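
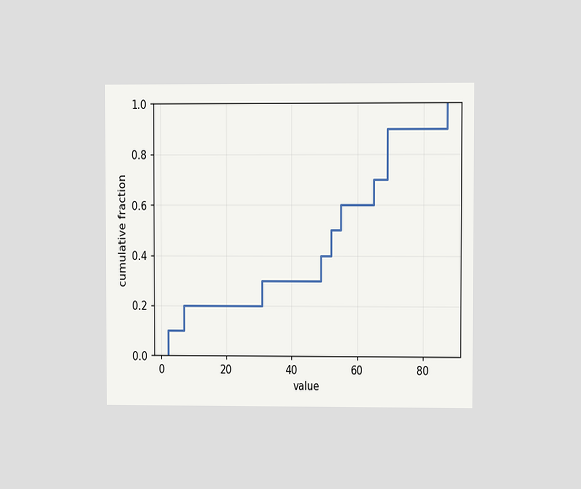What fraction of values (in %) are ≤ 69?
90%

The chart is viewed at a slight angle. At x=69 the ECDF step is at 90%.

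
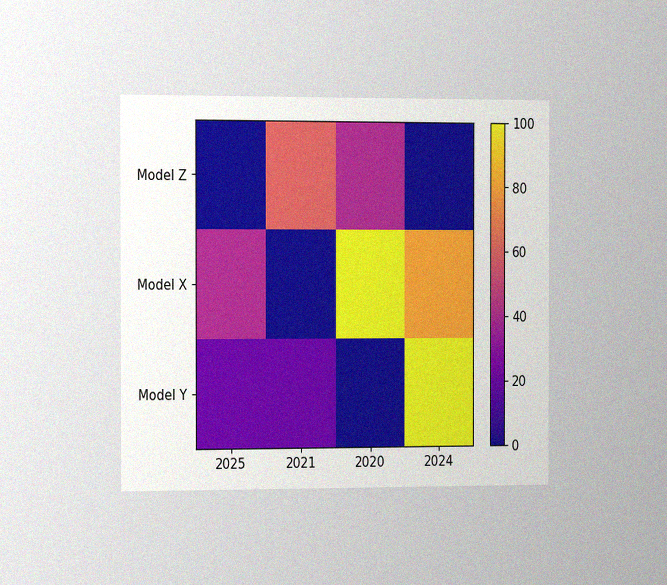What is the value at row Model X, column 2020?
100

The chart is viewed slightly from the left, with some photo noise. Matching cell (Model X, 2020) against the colorbar gives 100.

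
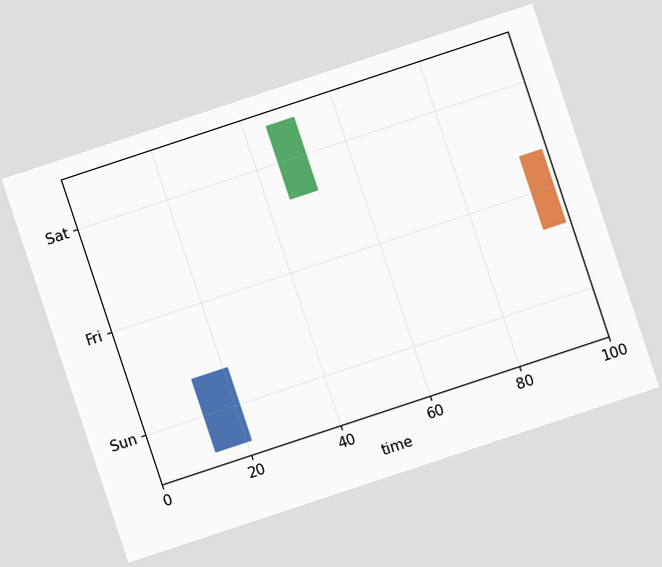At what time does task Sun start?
13

The chart is tilted about 18° counter-clockwise. The Sun bar begins at t=13.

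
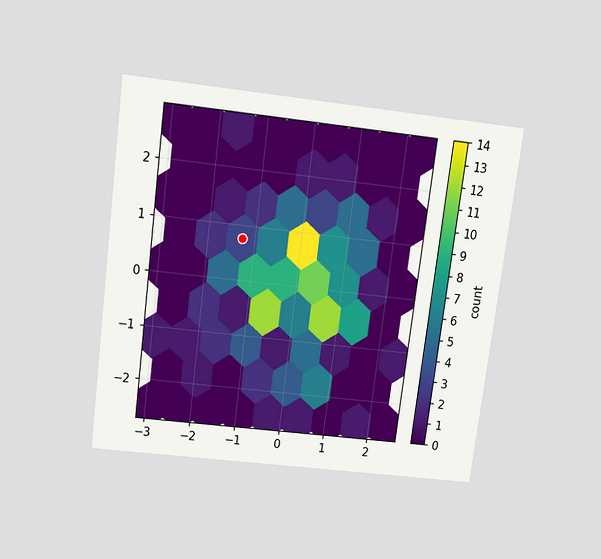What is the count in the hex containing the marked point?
The chart is tilted about 7° clockwise and viewed slightly from above. The marked hex reads 3 on the colorbar.

3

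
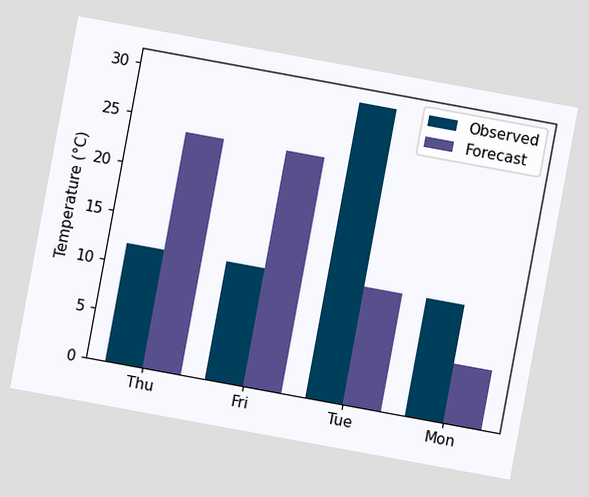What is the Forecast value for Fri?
24°C

The chart is tilted about 10° clockwise. The Forecast bar at Fri reaches 24°C on the y-axis.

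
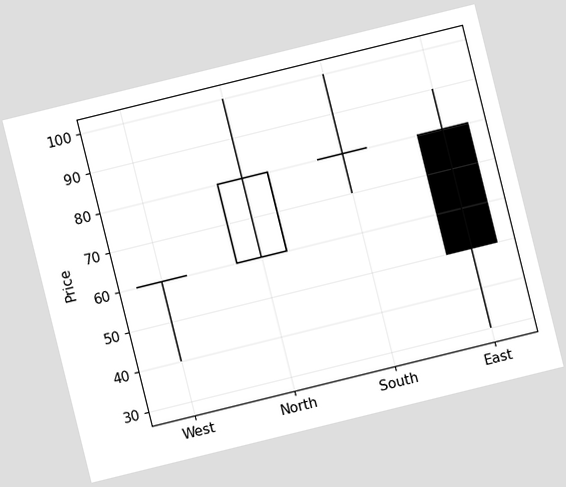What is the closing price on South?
The chart is tilted about 14° counter-clockwise. The South candle closes at 80.

80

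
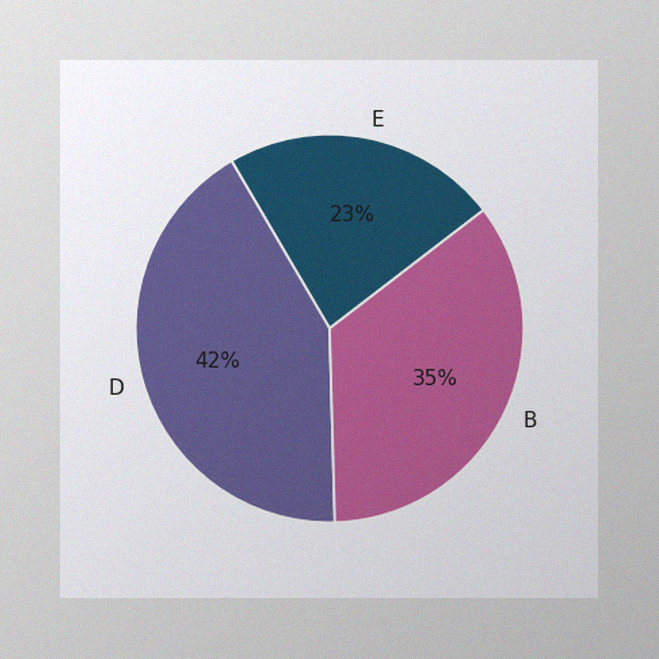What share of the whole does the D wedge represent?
The image has some photo noise and uneven lighting. The D slice takes up 42% of the pie.

42%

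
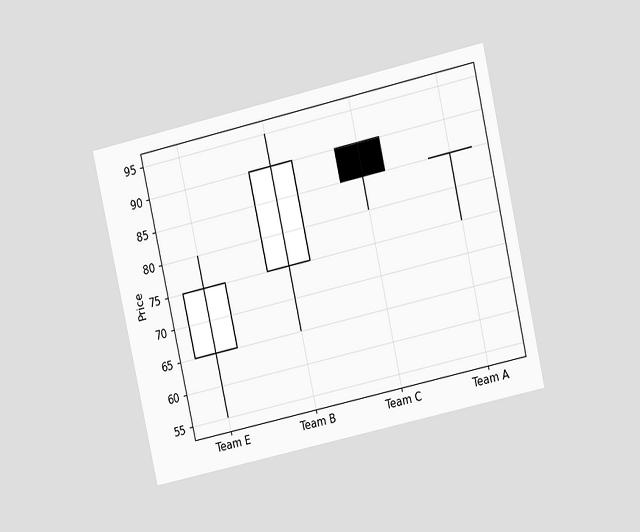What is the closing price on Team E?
The chart is tilted about 13° counter-clockwise and viewed at a slight angle. The Team E candle closes at 75.

75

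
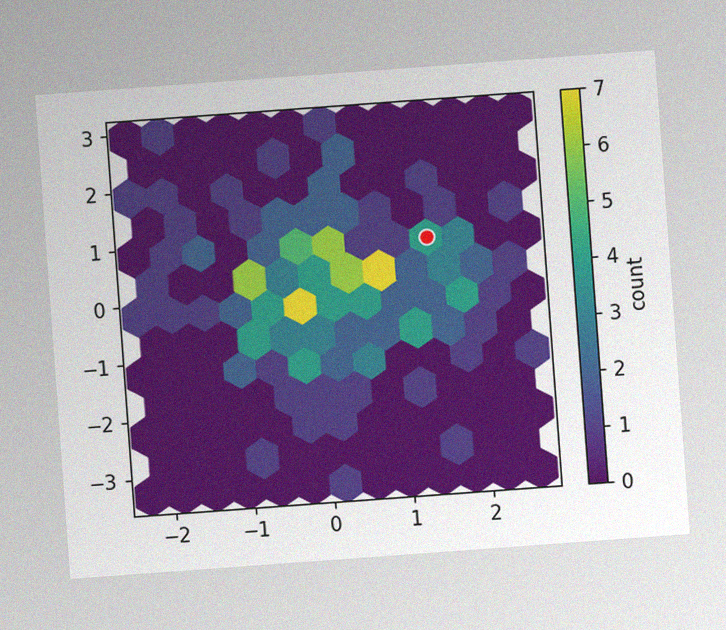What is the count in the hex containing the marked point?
The chart is tilted about 4° counter-clockwise, with some photo noise. The marked hex reads 4 on the colorbar.

4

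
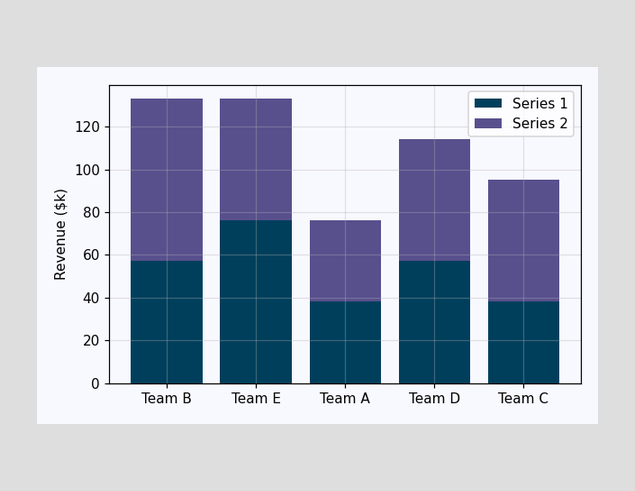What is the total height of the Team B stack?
The Team B stack's top reaches $133k on the y-axis.

$133k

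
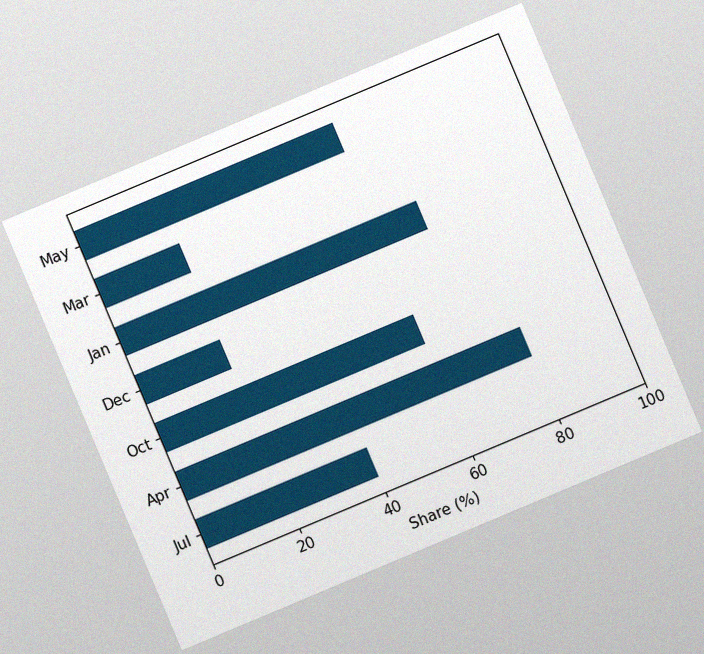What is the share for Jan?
70%

The chart is tilted about 23° counter-clockwise, with some photo noise. Reading along the chart's x-axis, the Jan bar reaches 70%.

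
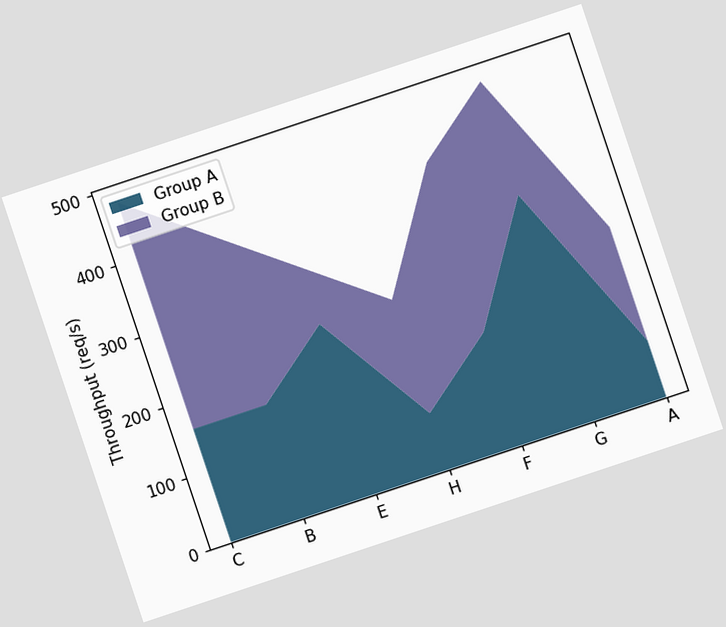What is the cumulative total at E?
The chart is tilted about 18° counter-clockwise. The stacked total at E reaches 320req/s.

320req/s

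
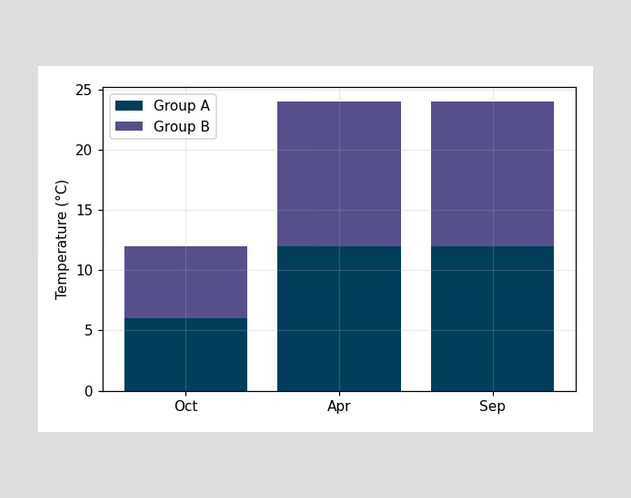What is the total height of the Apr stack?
The Apr stack's top reaches 24°C on the y-axis.

24°C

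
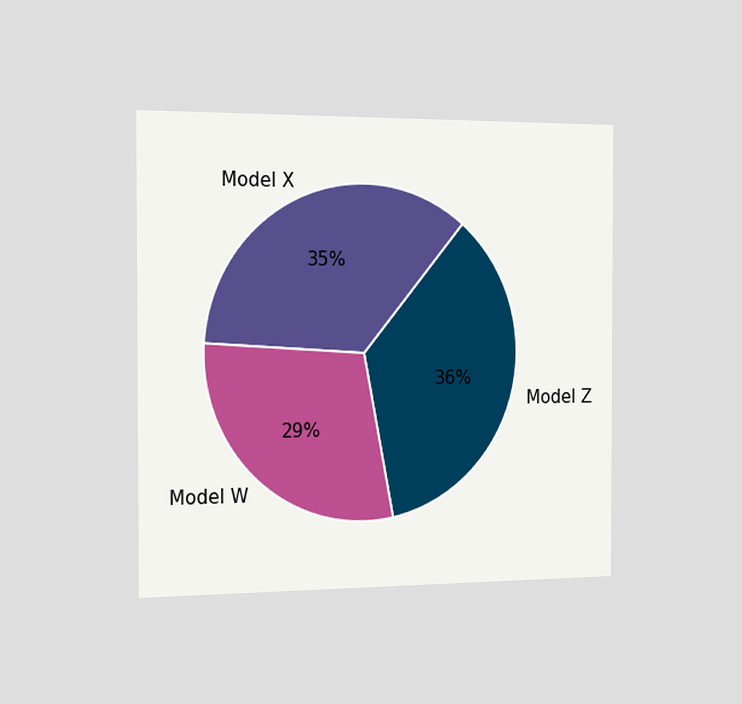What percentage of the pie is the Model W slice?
The chart is viewed slightly from the left. The Model W slice takes up 29% of the pie.

29%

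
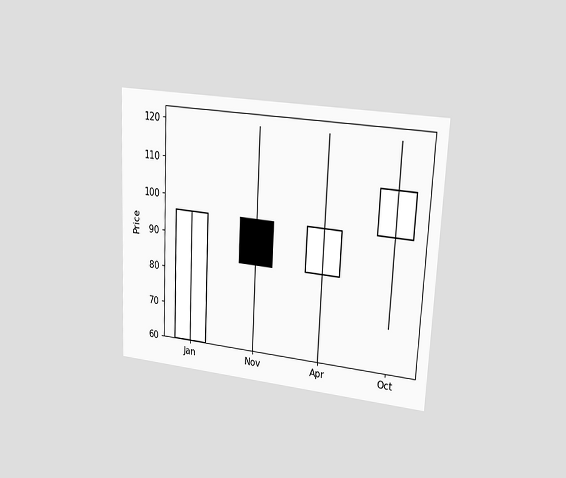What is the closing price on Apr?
The chart is tilted about 3° clockwise and viewed at a slight angle. The Apr candle closes at 96.

96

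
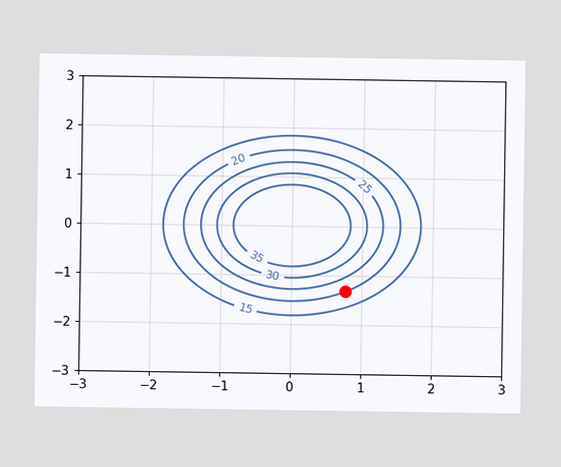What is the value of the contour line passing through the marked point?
The marked point sits on the contour labelled 20.

20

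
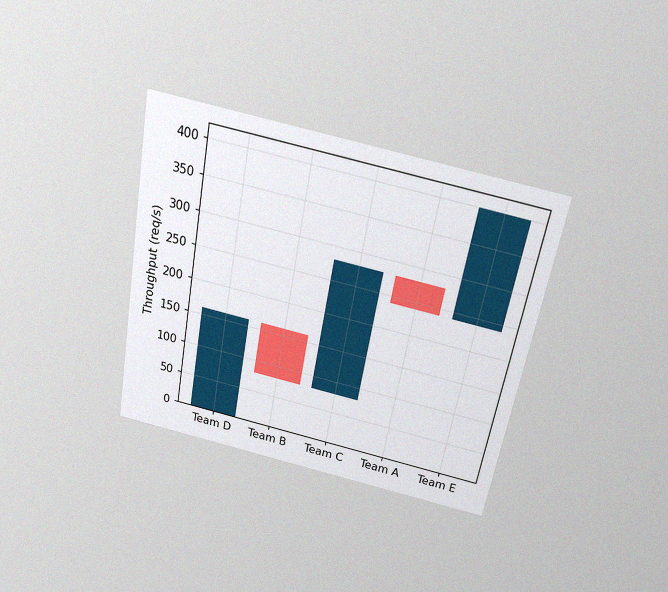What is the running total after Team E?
400req/s

The chart is tilted about 10° clockwise and viewed slightly from above, with some photo noise. After Team E the running total reaches 400req/s.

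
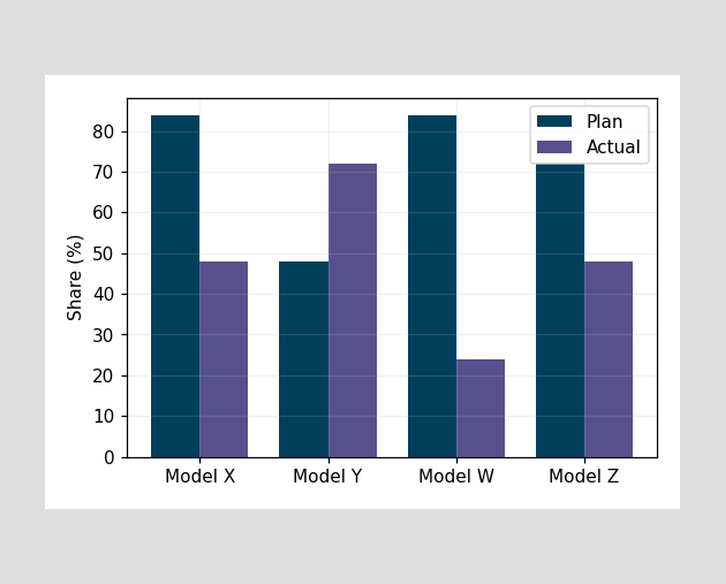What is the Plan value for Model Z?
The Plan bar at Model Z reaches 72% on the y-axis.

72%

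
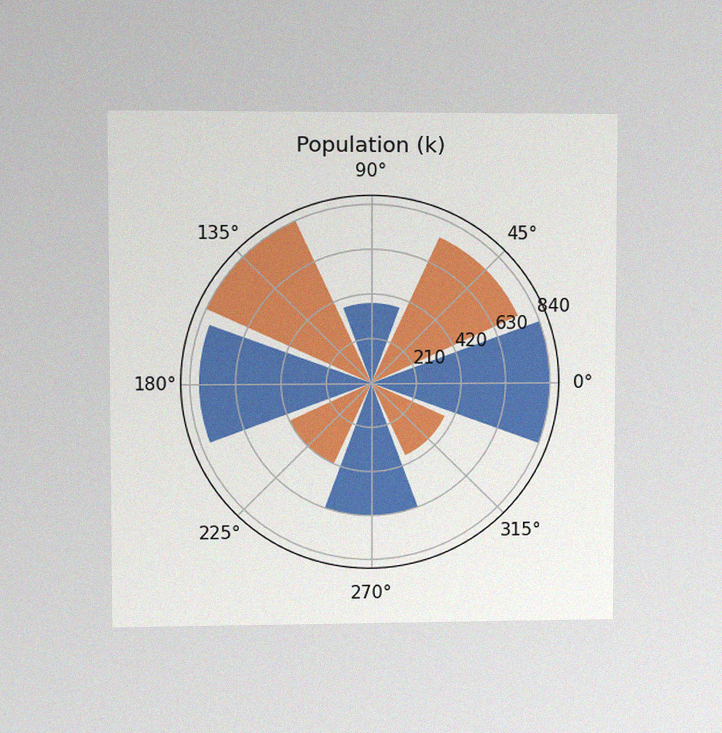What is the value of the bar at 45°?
756k

The chart is viewed at a slight angle, with some photo noise. The bar at 45° reaches 756k on the radial axis.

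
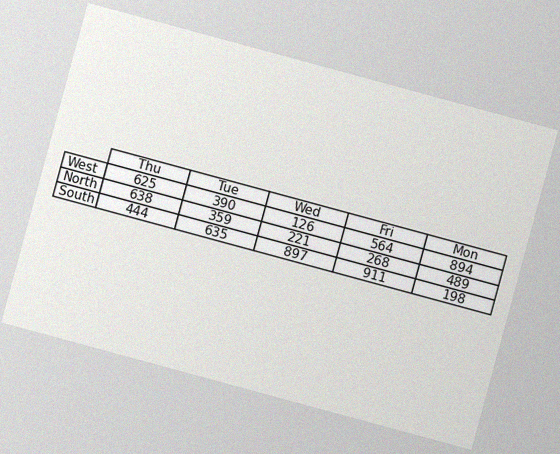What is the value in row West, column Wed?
The chart is tilted about 15° clockwise, with some photo noise. The (West, Wed) cell reads 126.

126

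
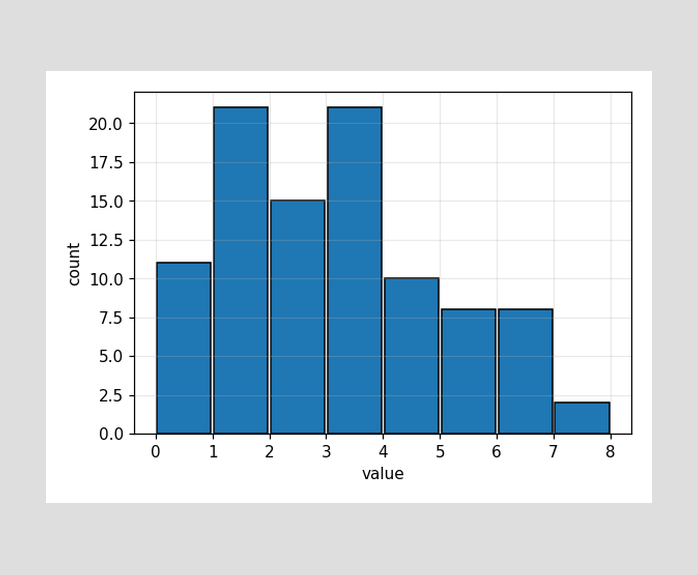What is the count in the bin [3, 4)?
21

The [3, 4) bin has height 21.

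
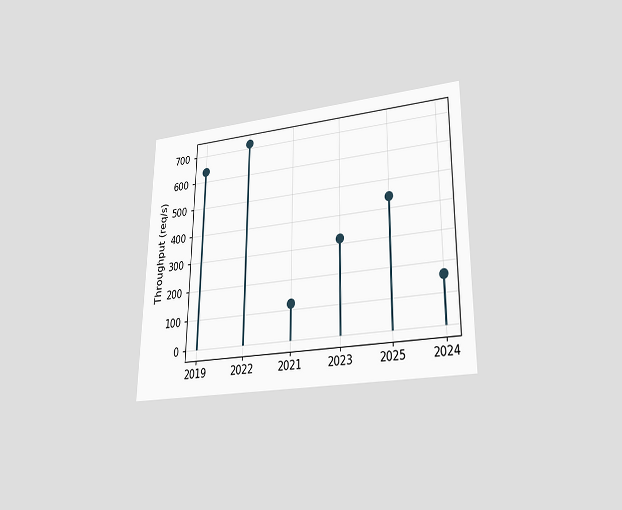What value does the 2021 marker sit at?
120req/s

The chart is viewed at a slight angle. The 2021 marker sits at 120req/s.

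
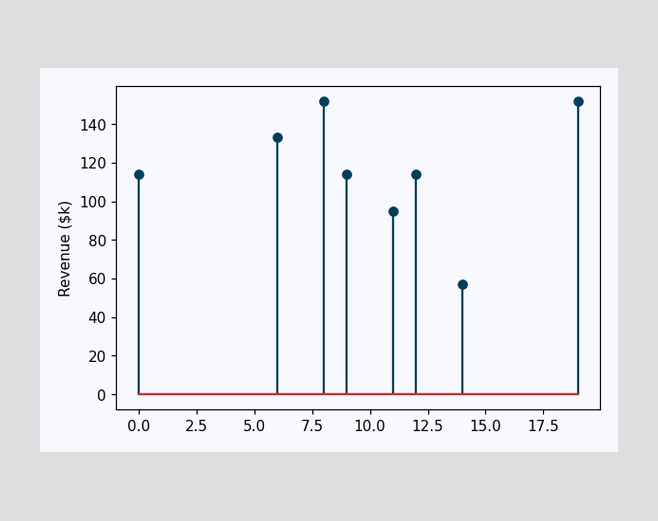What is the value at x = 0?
$114k

The stem at x=0 reaches $114k.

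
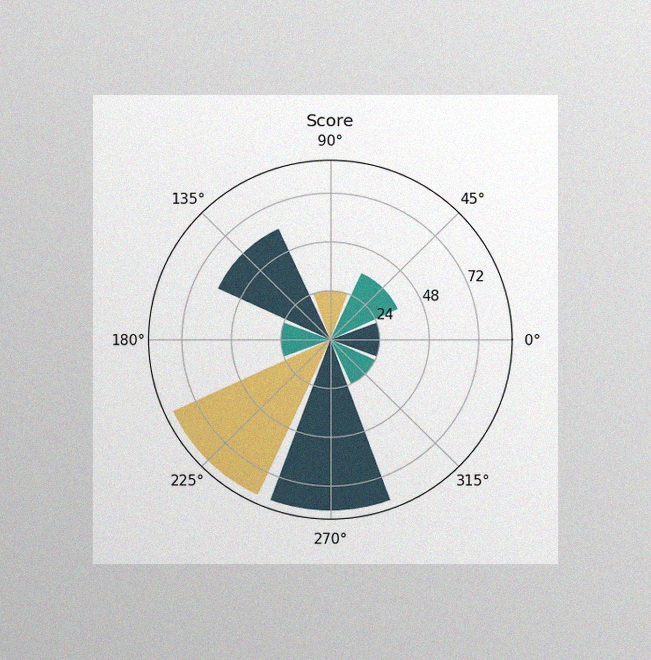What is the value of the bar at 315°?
24

The chart is viewed at a slight angle, with some photo noise. The bar at 315° reaches 24 on the radial axis.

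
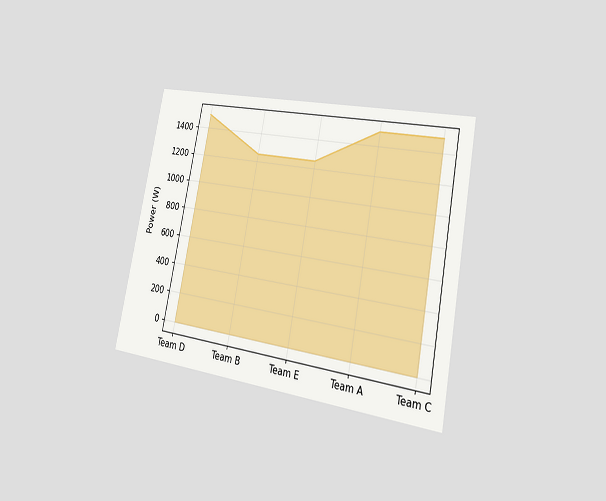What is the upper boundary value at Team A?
1500W

The chart is tilted about 11° clockwise and viewed slightly from the right. At Team A the upper boundary is at 1500W.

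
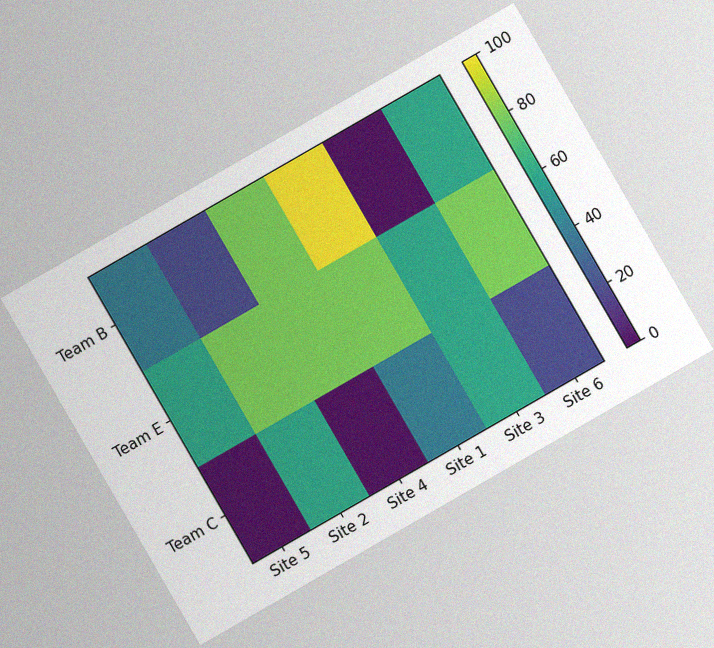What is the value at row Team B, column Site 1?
100

The chart is tilted about 30° counter-clockwise, with some photo noise. Matching cell (Team B, Site 1) against the colorbar gives 100.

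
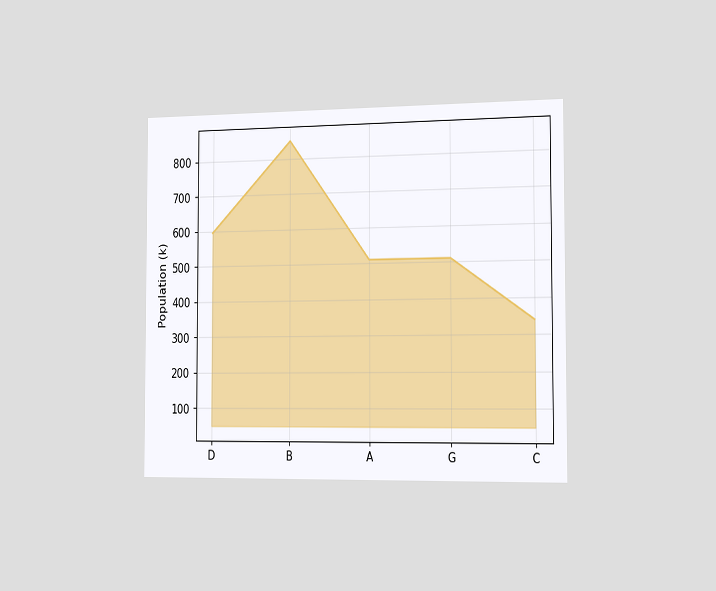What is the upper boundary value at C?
The chart is viewed slightly from the right. At C the upper boundary is at 340k.

340k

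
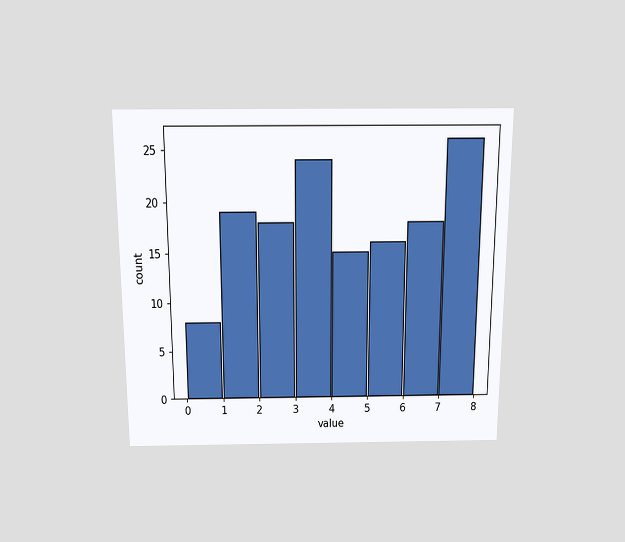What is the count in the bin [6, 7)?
18

The chart is viewed slightly from above. The [6, 7) bin has height 18.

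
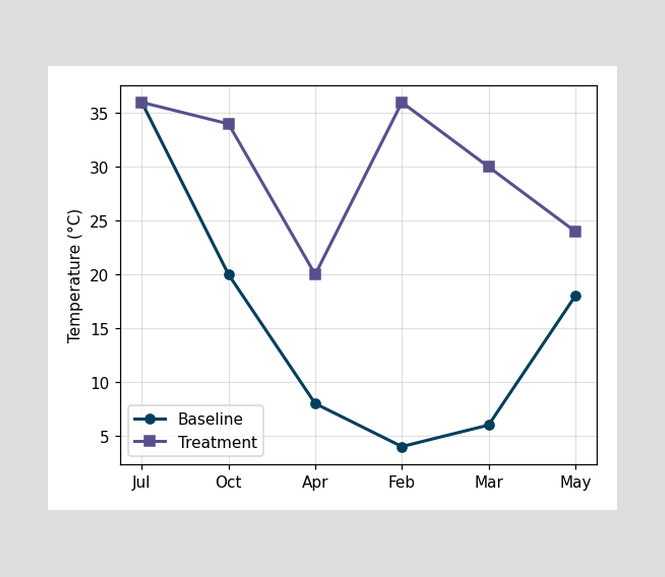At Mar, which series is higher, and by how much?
At Mar, Treatment sits above the other line by 24°C.

Treatment, by 24°C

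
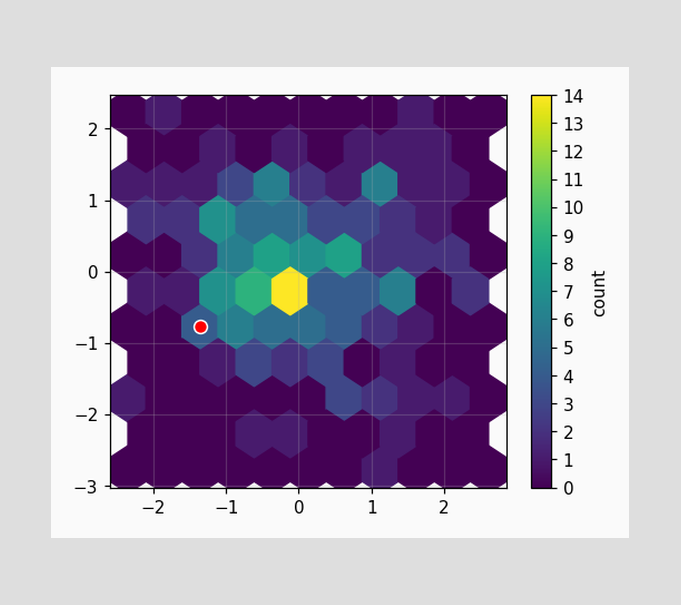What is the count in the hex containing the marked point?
4

The marked hex reads 4 on the colorbar.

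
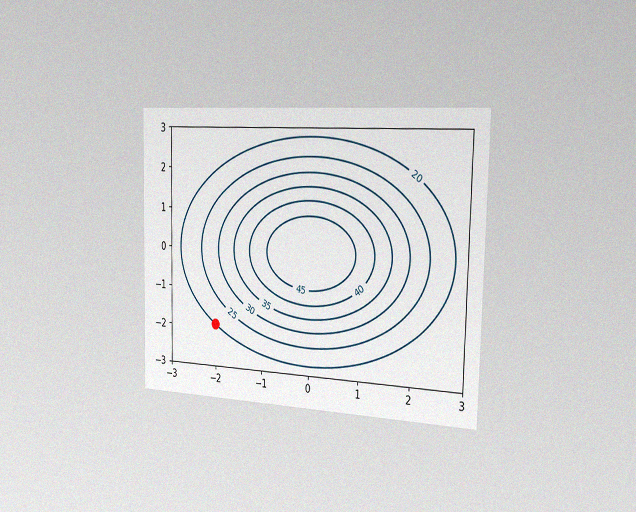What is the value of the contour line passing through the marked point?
The chart is viewed slightly from the right, with some photo noise. The marked point sits on the contour labelled 20.

20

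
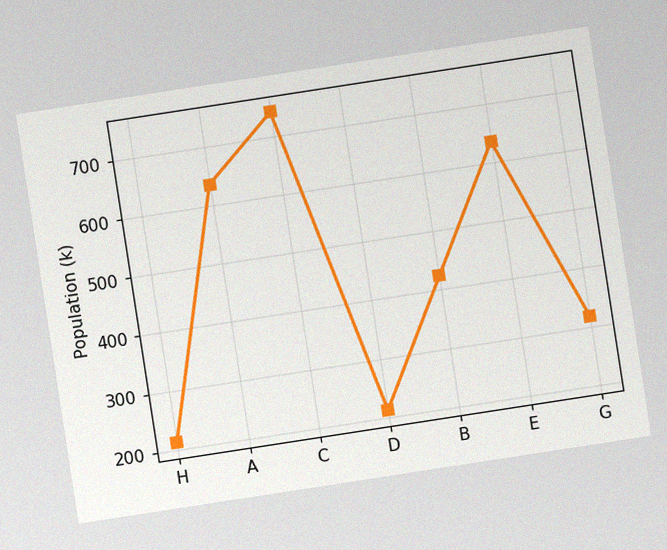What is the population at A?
The chart is tilted about 9° counter-clockwise, with some photo noise. At A, the line is at 636k.

636k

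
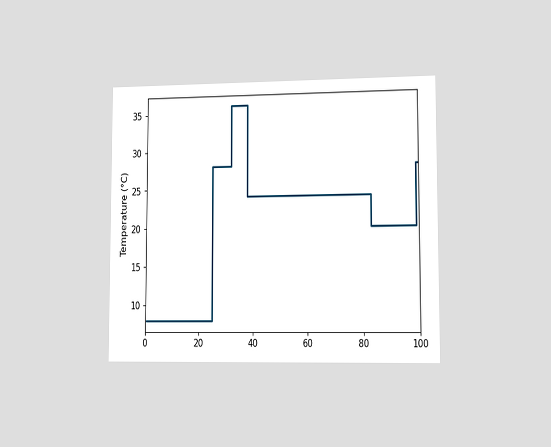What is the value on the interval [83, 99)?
The chart is viewed slightly from the right. On [83, 99) the step sits at 20°C.

20°C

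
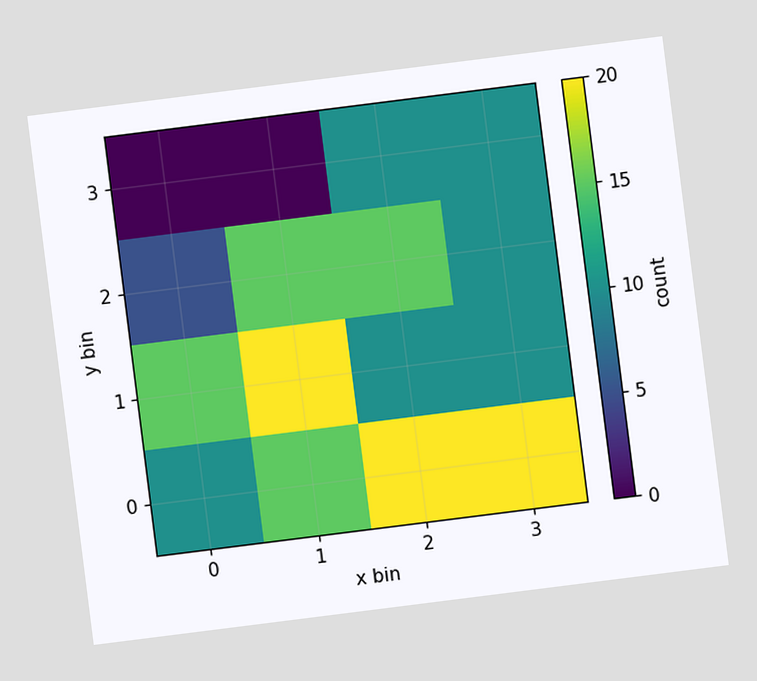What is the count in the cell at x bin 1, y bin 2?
15

The chart is tilted about 7° counter-clockwise. Matching the cell (1, 2) against the colorbar gives 15.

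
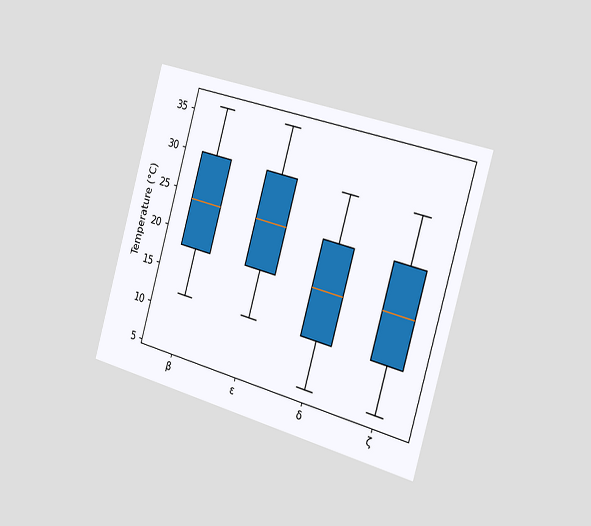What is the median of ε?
24°C

The chart is tilted about 16° clockwise and viewed slightly from the right. The median line in the ε box sits at 24°C.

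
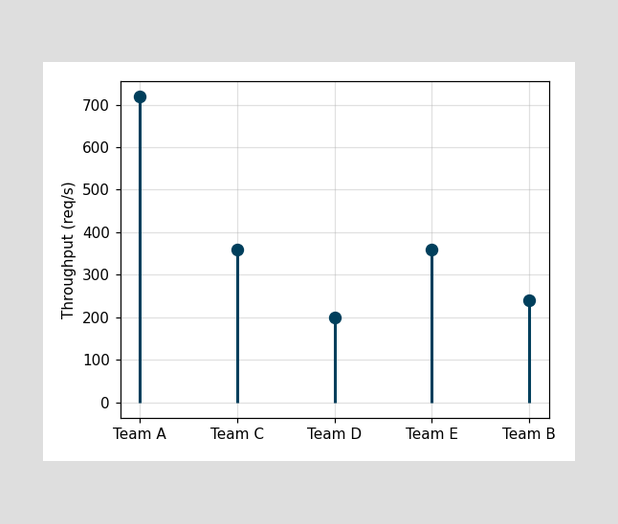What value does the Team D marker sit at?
200req/s

The Team D marker sits at 200req/s.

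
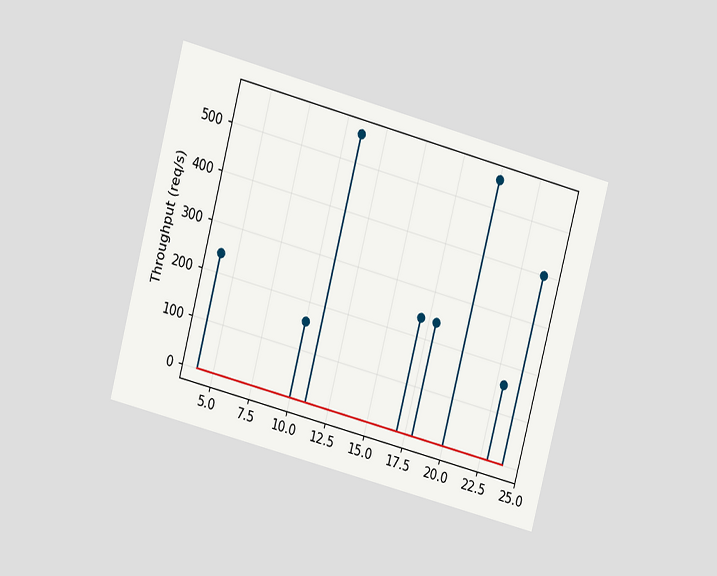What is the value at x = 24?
The chart is tilted about 15° clockwise and viewed at a slight angle. The stem at x=24 reaches 400req/s.

400req/s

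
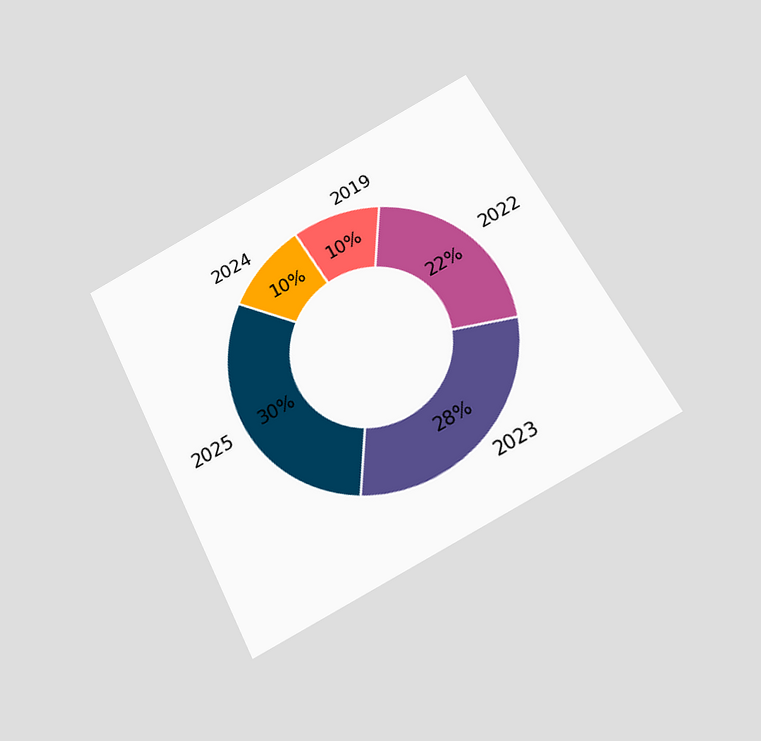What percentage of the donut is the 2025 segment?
The chart is tilted about 27° counter-clockwise and viewed slightly from below. The 2025 segment takes up 30% of the ring.

30%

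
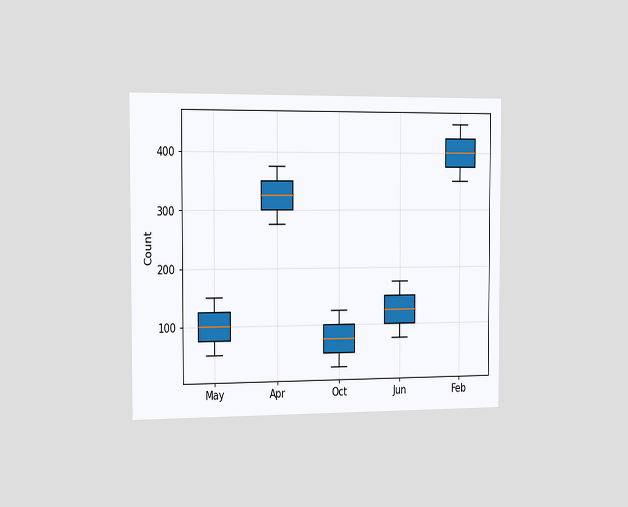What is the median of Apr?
325

The chart is viewed slightly from the left. The median line in the Apr box sits at 325.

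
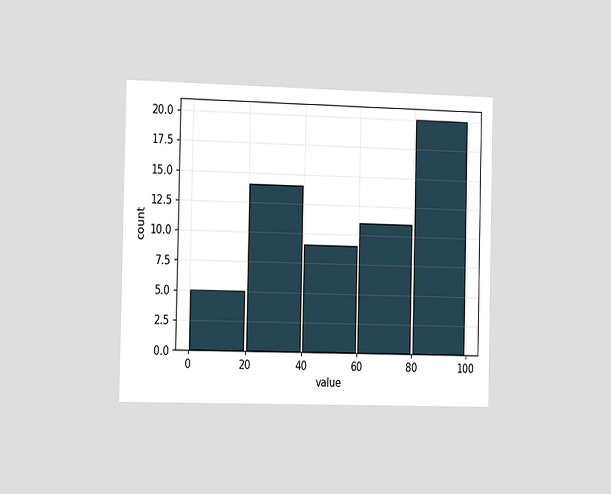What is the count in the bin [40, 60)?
The chart is viewed slightly from the left. The [40, 60) bin has height 9.

9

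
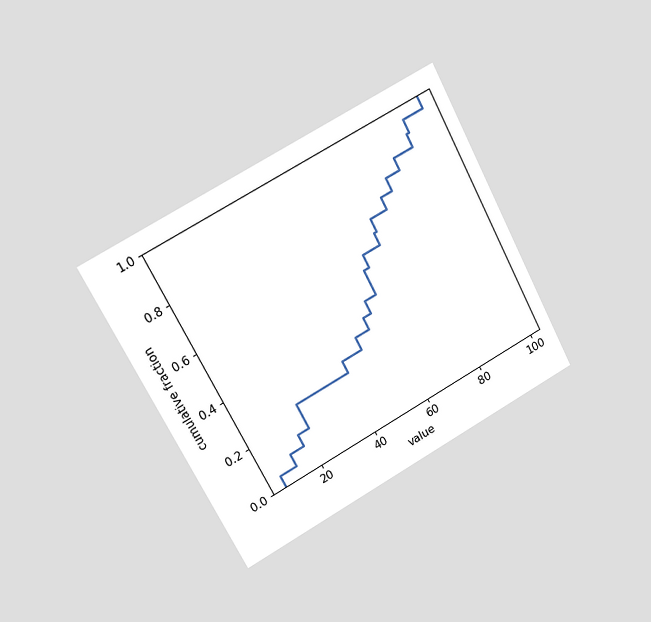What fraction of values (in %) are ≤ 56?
The chart is tilted about 28° counter-clockwise and viewed slightly from the left. At x=56 the ECDF step is at 45%.

45%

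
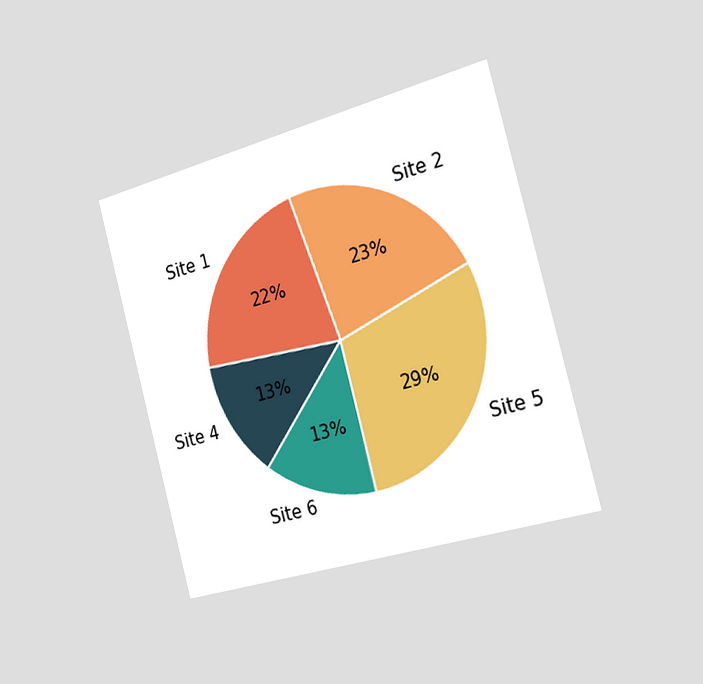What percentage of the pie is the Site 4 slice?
13%

The chart is tilted about 15° counter-clockwise and viewed slightly from the right. The Site 4 slice takes up 13% of the pie.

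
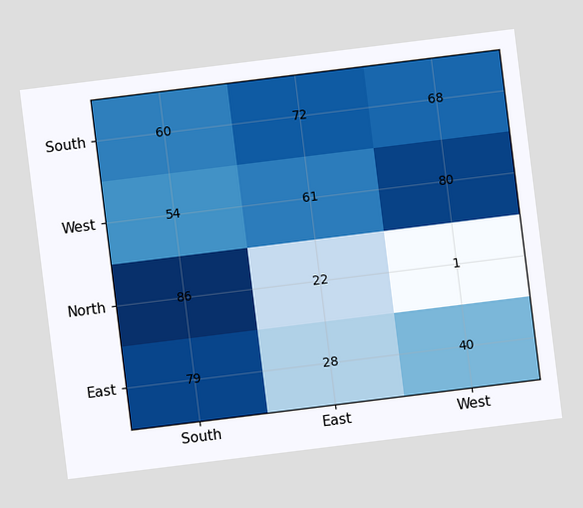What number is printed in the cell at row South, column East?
72

The chart is tilted about 7° counter-clockwise. The (South, East) cell reads 72.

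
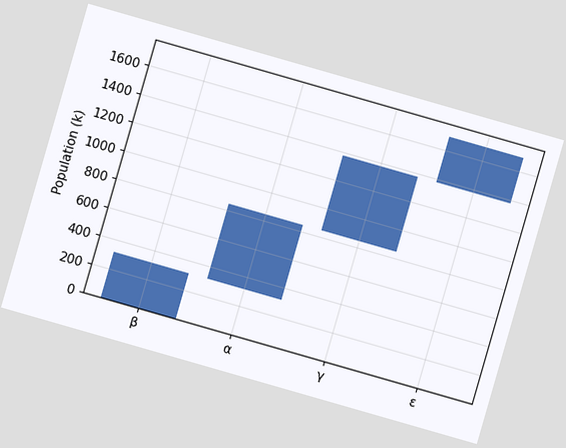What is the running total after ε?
1696k

The chart is tilted about 16° clockwise. After ε the running total reaches 1696k.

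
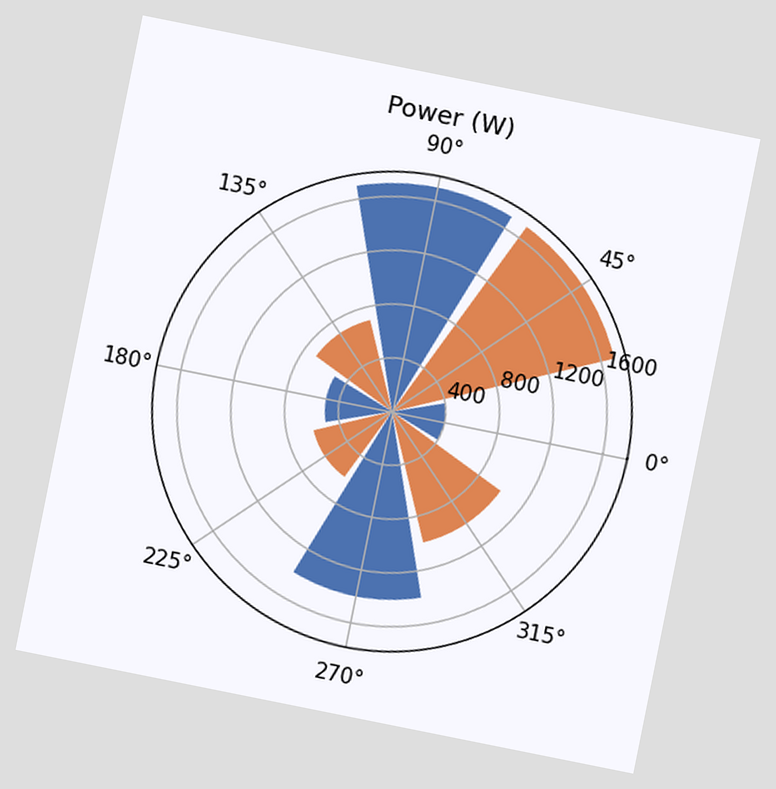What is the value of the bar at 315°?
The chart is tilted about 11° clockwise. The bar at 315° reaches 1000W on the radial axis.

1000W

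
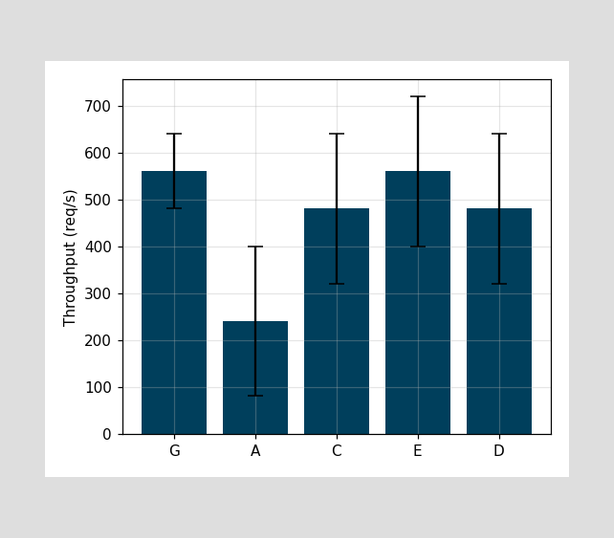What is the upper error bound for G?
The G bar's upper whisker reaches 640req/s.

640req/s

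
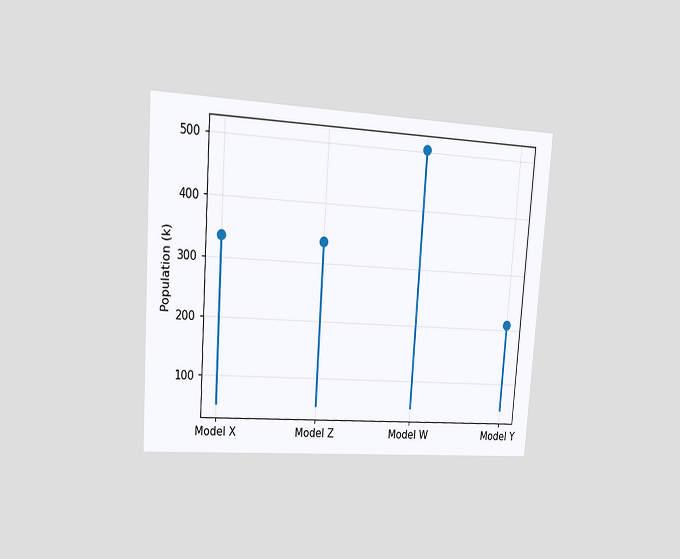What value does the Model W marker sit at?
The chart is tilted about 4° clockwise and viewed at a slight angle. The Model W marker sits at 504k.

504k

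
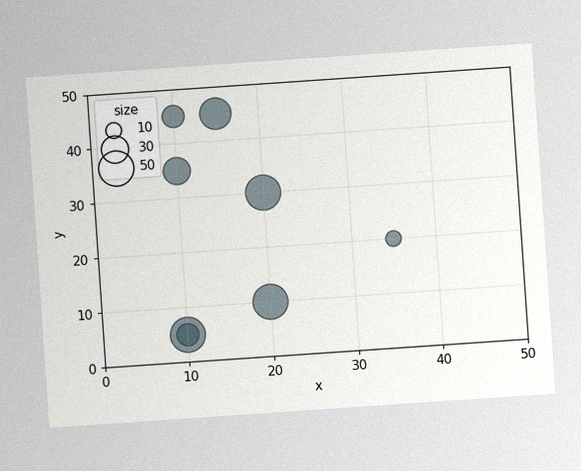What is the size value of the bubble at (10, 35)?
The chart is tilted about 4° counter-clockwise, with some photo noise. Matching the bubble at (10, 35) against the size legend gives 30.

30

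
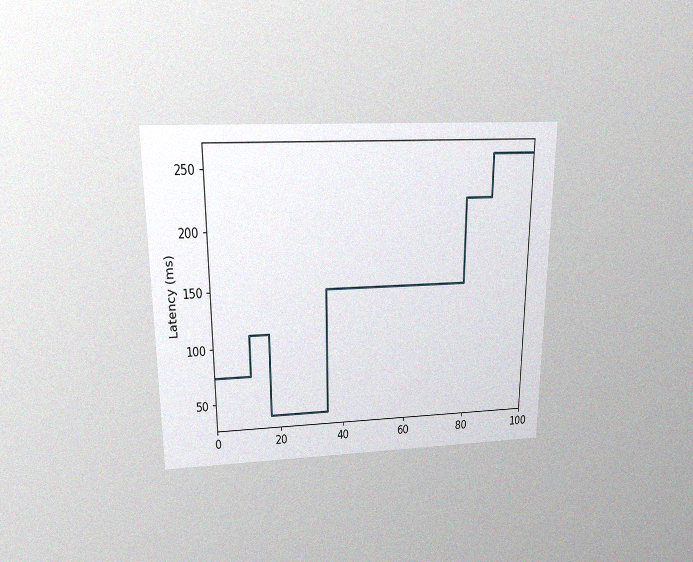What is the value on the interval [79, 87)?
The chart is viewed slightly from above, with some photo noise. On [79, 87) the step sits at 222ms.

222ms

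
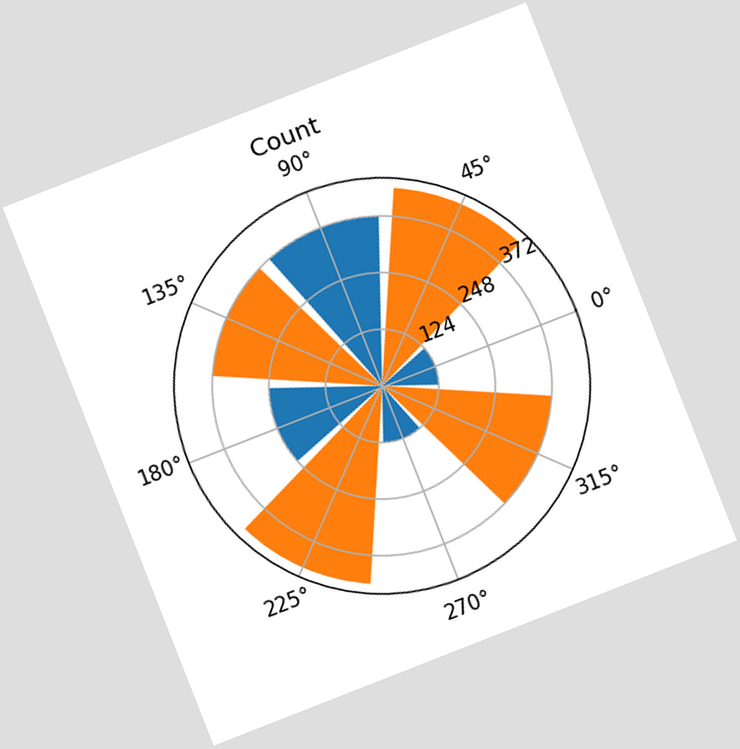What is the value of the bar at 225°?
434

The chart is tilted about 21° counter-clockwise. The bar at 225° reaches 434 on the radial axis.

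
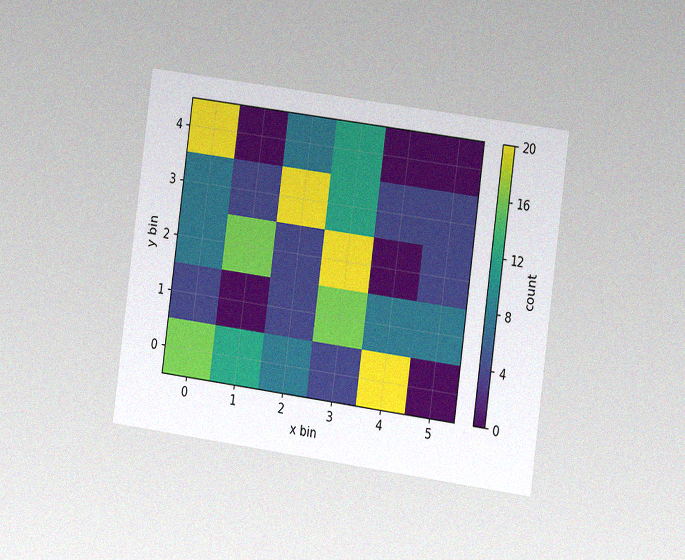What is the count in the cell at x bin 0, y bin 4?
20

The chart is tilted about 8° clockwise and viewed at a slight angle, with some photo noise. Matching the cell (0, 4) against the colorbar gives 20.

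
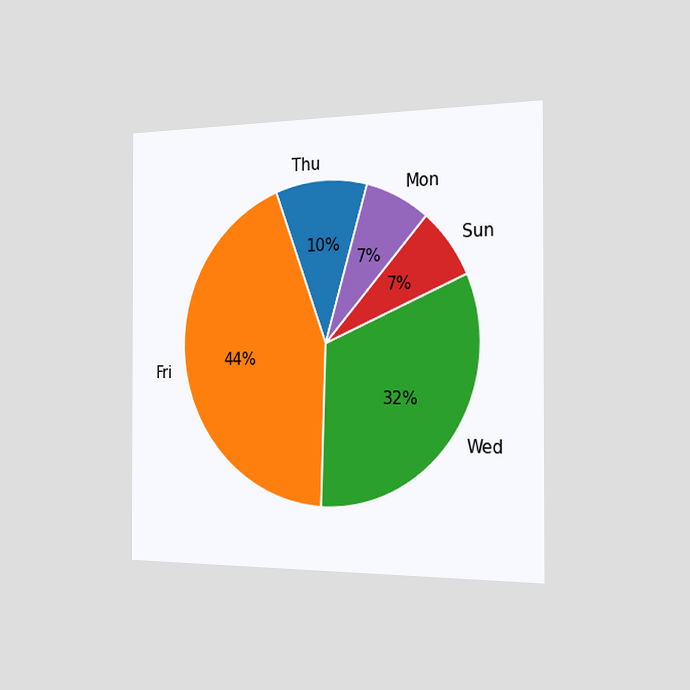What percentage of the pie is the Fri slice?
The chart is viewed slightly from the right. The Fri slice takes up 44% of the pie.

44%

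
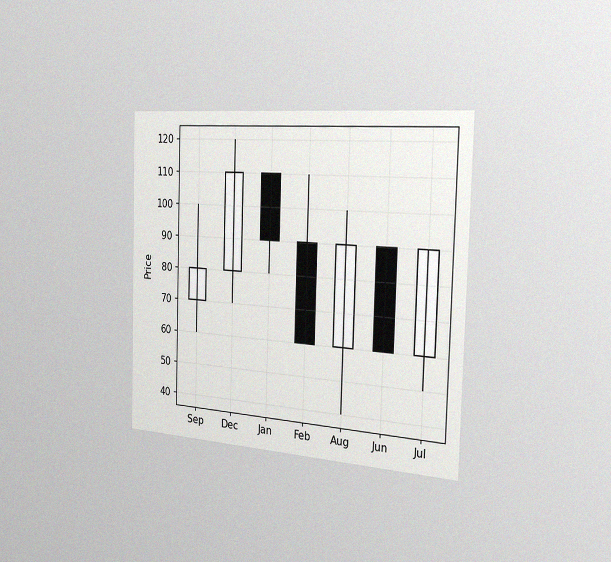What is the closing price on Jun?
60

The chart is viewed slightly from the right, with some photo noise. The Jun candle closes at 60.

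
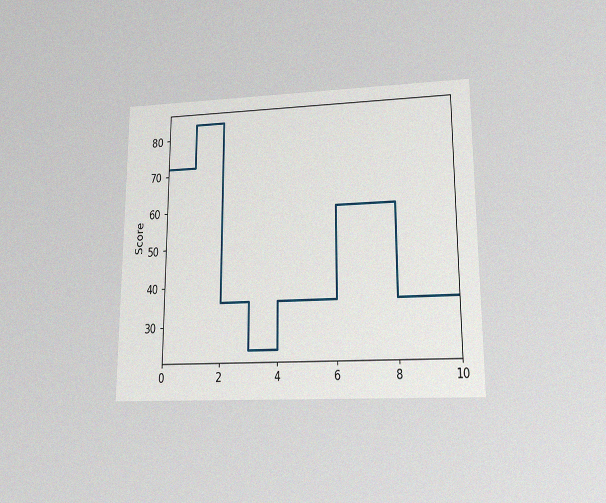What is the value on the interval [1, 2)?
84

The chart is viewed at a slight angle, with some photo noise. On [1, 2) the step sits at 84.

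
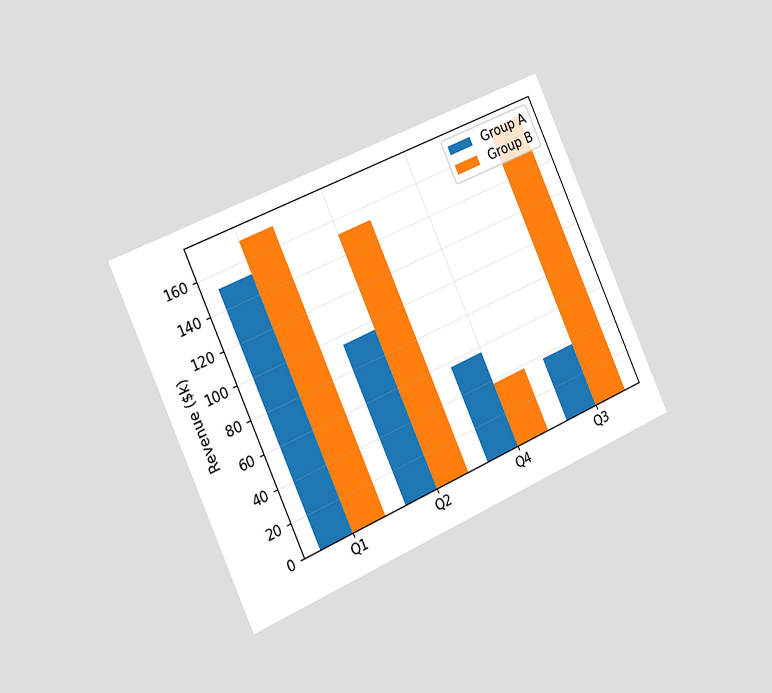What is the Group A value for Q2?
$95k

The chart is tilted about 24° counter-clockwise and viewed slightly from the left. The Group A bar at Q2 reaches $95k on the y-axis.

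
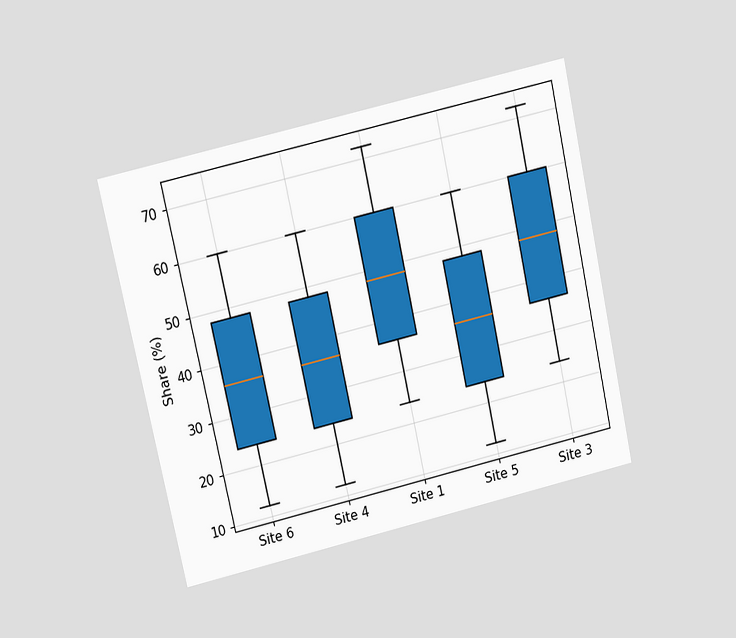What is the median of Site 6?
The chart is tilted about 13° counter-clockwise and viewed at a slight angle. The median line in the Site 6 box sits at 36%.

36%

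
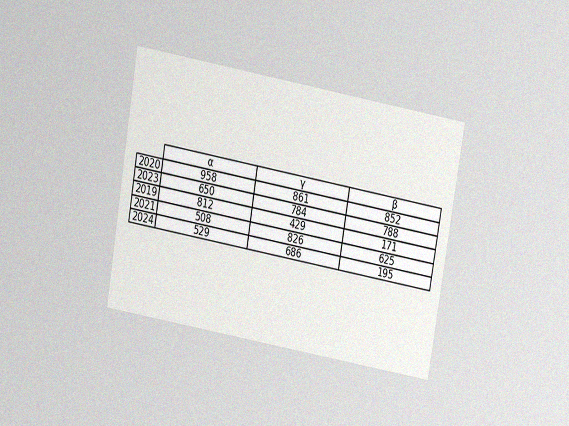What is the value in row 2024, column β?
195

The chart is tilted about 10° clockwise and viewed slightly from above, with some photo noise. The (2024, β) cell reads 195.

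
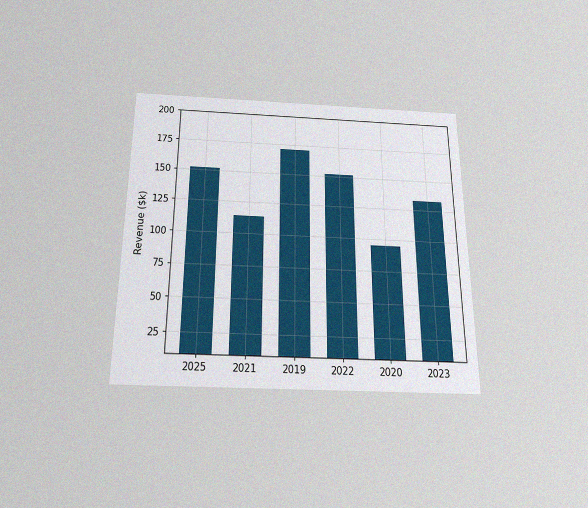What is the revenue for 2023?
The chart is viewed slightly from below, with some photo noise. Reading along the chart's y-axis, the 2023 bar reaches $133k.

$133k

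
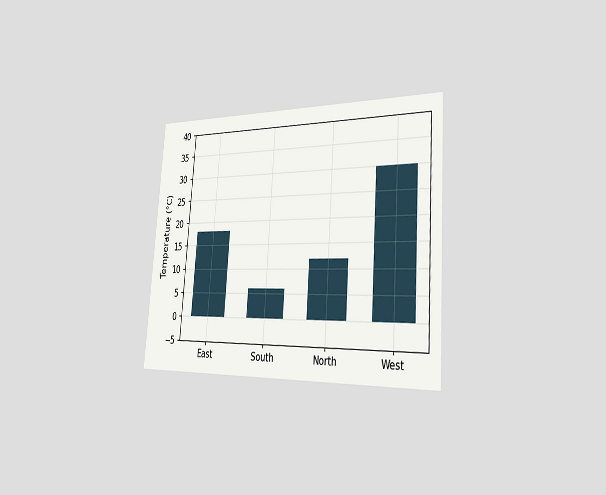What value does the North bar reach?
The chart is tilted about 4° clockwise and viewed slightly from the right. Reading along the chart's y-axis, the North bar reaches 12°C.

12°C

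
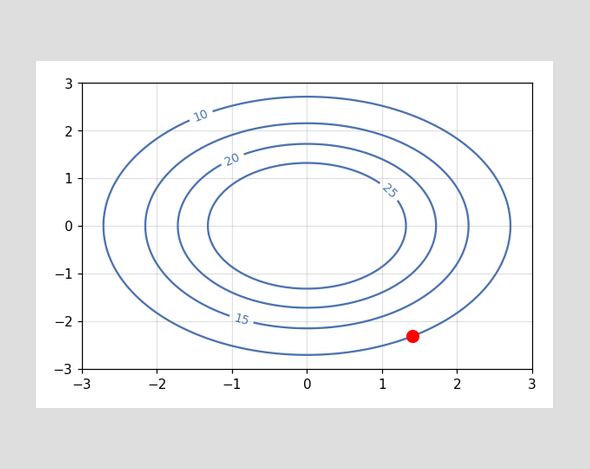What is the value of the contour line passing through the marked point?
The marked point sits on the contour labelled 10.

10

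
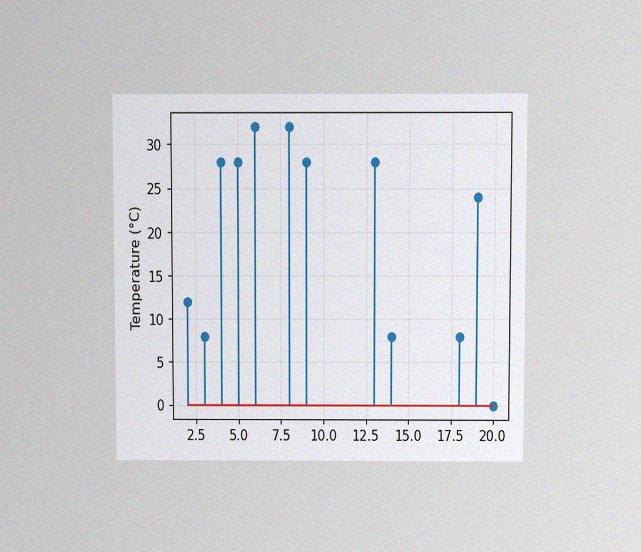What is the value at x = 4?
The chart is viewed slightly from above, with some photo noise. The stem at x=4 reaches 28°C.

28°C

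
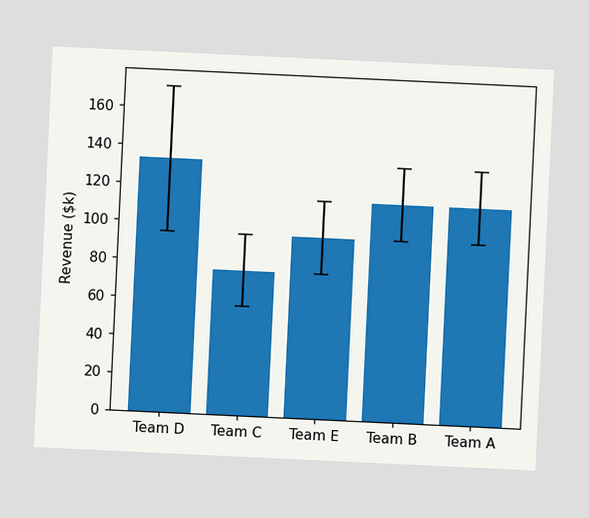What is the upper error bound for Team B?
$133k

The chart is tilted about 3° clockwise. The Team B bar's upper whisker reaches $133k.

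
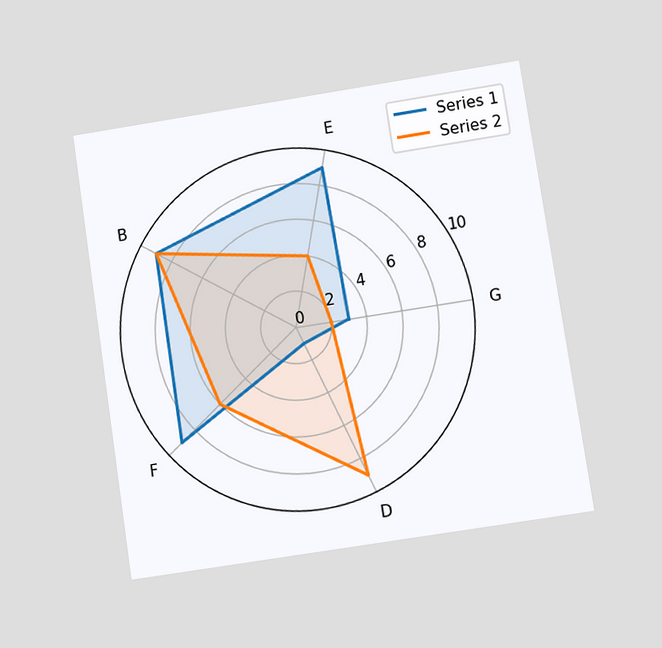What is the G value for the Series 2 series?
2

The chart is tilted about 9° counter-clockwise and viewed at a slight angle. On the G axis, Series 2 reaches 2.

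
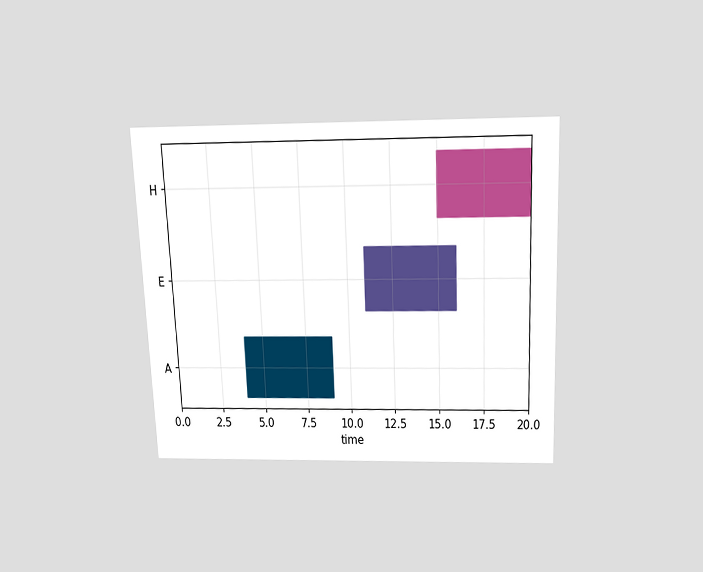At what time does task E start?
11

The chart is tilted about 2° counter-clockwise and viewed slightly from above. The E bar begins at t=11.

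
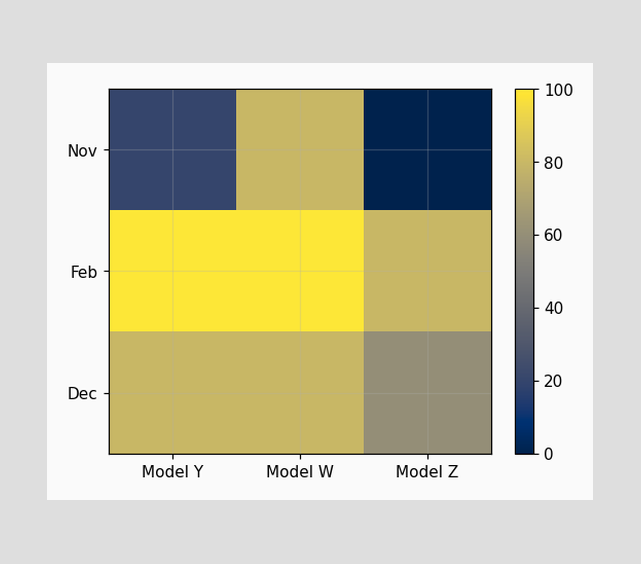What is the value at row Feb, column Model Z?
Matching cell (Feb, Model Z) against the colorbar gives 80.

80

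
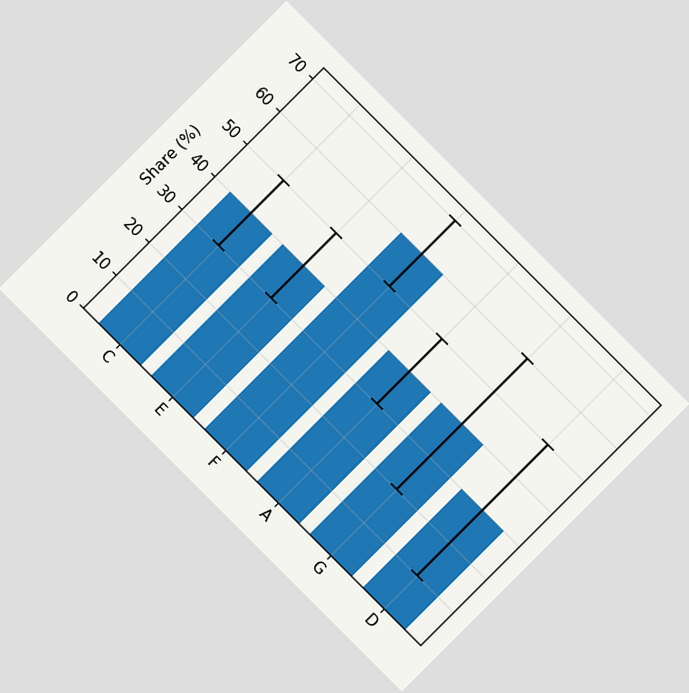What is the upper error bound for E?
The chart is tilted about 45° clockwise. The E bar's upper whisker reaches 50%.

50%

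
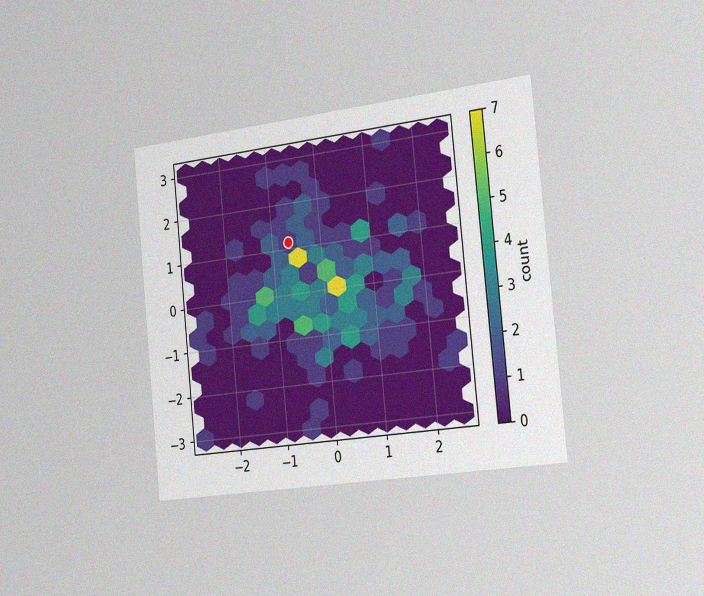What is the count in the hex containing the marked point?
1

The chart is tilted about 6° counter-clockwise and viewed slightly from the right, with some photo noise. The marked hex reads 1 on the colorbar.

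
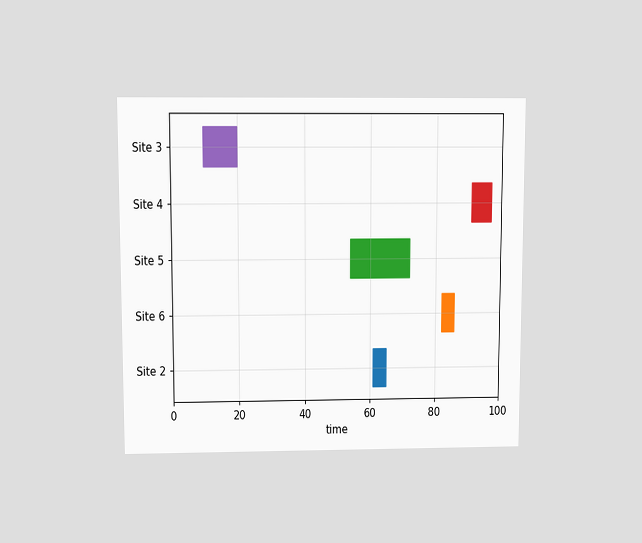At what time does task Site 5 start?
54

The chart is viewed slightly from above. The Site 5 bar begins at t=54.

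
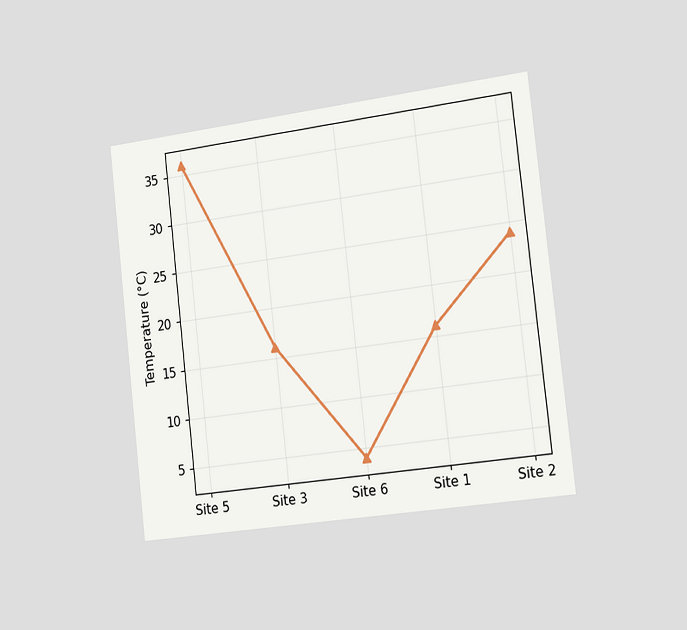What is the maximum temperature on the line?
36°C

The chart is tilted about 6° counter-clockwise and viewed slightly from the right. The highest point is at Site 5, and reading across to the y-axis gives 36°C.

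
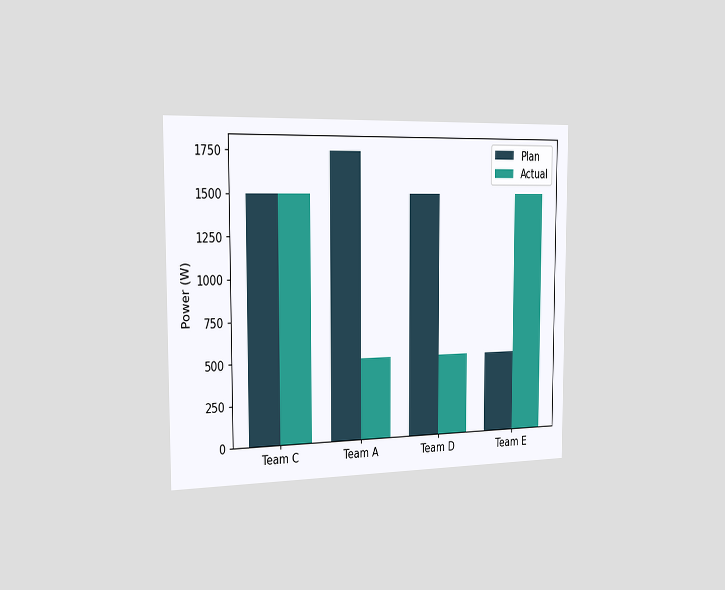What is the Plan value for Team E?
500W

The chart is viewed slightly from the left. The Plan bar at Team E reaches 500W on the y-axis.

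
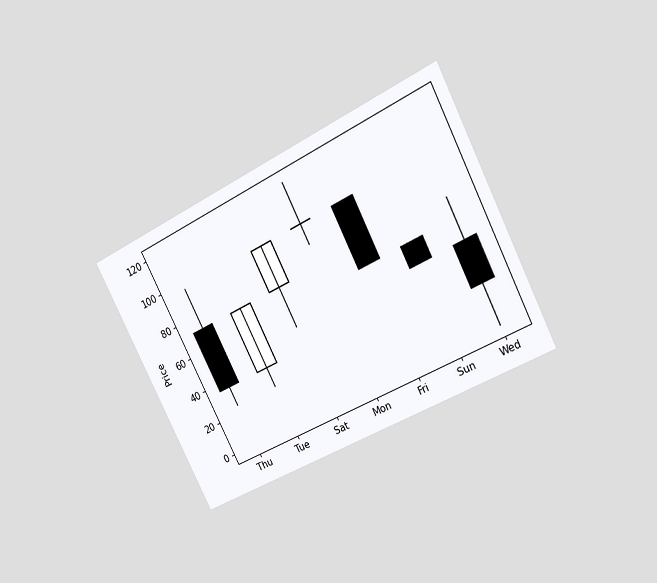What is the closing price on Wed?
The chart is tilted about 27° counter-clockwise and viewed at a slight angle. The Wed candle closes at 24.

24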